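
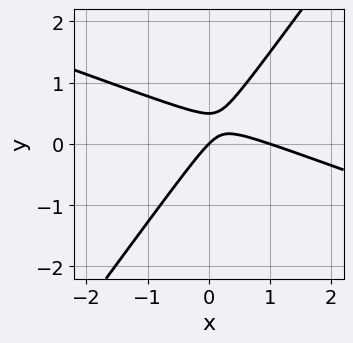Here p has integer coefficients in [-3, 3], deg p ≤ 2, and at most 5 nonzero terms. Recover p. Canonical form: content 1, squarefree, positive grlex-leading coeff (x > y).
x^2 + 2*x*y - 2*y^2 - x + y

First, deg p = 2. A generic line meets the curve in up to 2 points.
Next, from the axis intercepts and sections: among the integer gridlines, it crosses the x-axis at x ∈ {0, 1}; it crosses the y-axis at the gridline y = 0.
Finally, putting this together gives p.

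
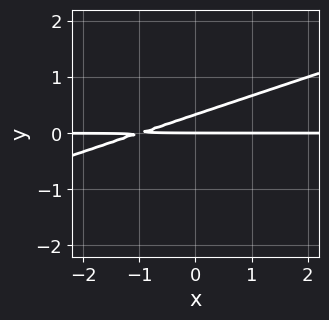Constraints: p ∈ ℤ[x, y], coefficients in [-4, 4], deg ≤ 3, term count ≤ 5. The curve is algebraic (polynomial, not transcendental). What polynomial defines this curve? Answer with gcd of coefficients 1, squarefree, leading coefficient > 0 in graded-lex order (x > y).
x*y - 3*y^2 + y

1. Degree: a generic line meets the curve in up to 2 points, so deg p = 2.
2. Checking where it meets the axes: every point of the x-axis in the box is on the curve; it meets the y-axis at y = 0 (among the integer gridlines).
3. Assembling these constraints gives the stated polynomial.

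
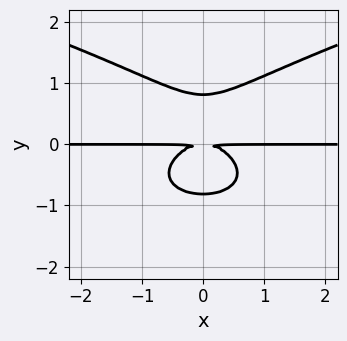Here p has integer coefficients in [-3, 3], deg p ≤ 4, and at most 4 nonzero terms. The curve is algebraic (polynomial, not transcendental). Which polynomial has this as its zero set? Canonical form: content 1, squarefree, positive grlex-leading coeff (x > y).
3*y^4 - 2*x^2*y - 2*y^2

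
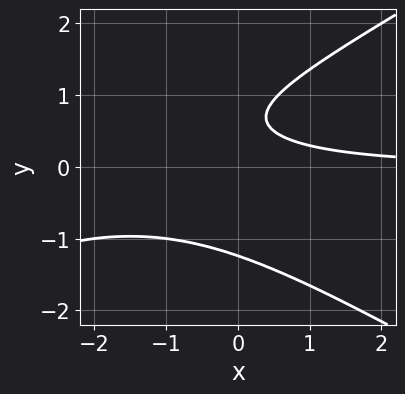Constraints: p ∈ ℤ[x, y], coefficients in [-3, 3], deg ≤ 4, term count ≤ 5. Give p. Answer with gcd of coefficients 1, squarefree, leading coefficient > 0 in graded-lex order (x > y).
1. Degree: no degree-2 curve has this shape, so deg p = 3.
2. Observable constraints: it misses every integer gridline on the x-axis.
3. The integer polynomial consistent with all of this is the stated p.

x^2*y - 3*y^3 + 3*x*y + 3*y - 2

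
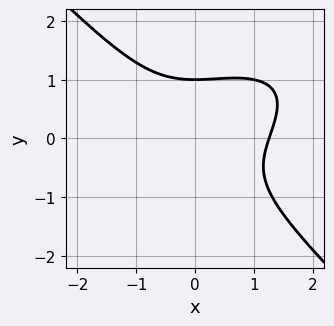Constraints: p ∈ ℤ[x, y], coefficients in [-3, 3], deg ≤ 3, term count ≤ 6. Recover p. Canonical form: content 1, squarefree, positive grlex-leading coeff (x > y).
1. deg p = 3. The shape is more complex than any degree-2 curve.
2. Checking where it meets the axes: it meets the y-axis at y = 1 (among the integer gridlines).
3. Solving for integer coefficients yields p as stated.

x^3 - x^2*y + 2*y^3 - 2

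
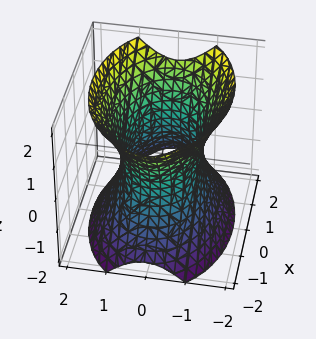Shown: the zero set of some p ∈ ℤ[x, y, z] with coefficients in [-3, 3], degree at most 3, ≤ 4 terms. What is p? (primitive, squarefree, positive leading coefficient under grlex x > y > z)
1. Degree: one connected sheet with a waist; a quadric, so deg p = 2.
2. Symmetries: mirror symmetry z ↦ −z ⇒ only even powers of z; mirror symmetry y ↦ −y ⇒ only even powers of y; mirror symmetry x ↦ −x ⇒ only even powers of x.
3. Against the integer gridlines: among the integer gridlines, it crosses the y-axis at y ∈ {-1, 1}; it misses every integer gridline on the z-axis.
4. Putting this together gives p.

x^2 + 2*y^2 - z^2 - 2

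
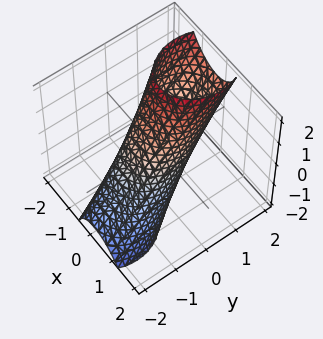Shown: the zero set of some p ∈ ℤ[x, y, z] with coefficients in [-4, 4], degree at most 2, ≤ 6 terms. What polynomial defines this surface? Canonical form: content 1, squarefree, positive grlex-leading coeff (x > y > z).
3*x^2 + x*z + 2*y^2 - 3*y*z + z^2 - 2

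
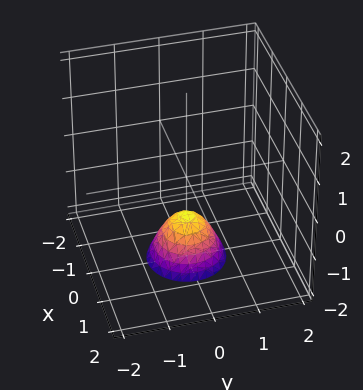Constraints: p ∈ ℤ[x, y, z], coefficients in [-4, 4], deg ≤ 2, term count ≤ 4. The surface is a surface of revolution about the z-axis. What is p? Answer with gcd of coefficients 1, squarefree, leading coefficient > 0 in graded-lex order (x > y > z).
3*x^2 + 3*y^2 + 2*z + 2

First, deg p = 2. The shape is more complex than any degree-1 surface.
Next, symmetries: every cross-section ⟂ z is a circle, so x, y appear only via x² + y².
Then, against the integer gridlines: the surface avoids every integer y-axis point in the box; no x-intercept at any integer in the box; it crosses the z-axis at the gridline z = -1; a circular section at z = -2 has radius between 0 and 1.
Finally, fitting integer coefficients to these (and the overall shape) gives p.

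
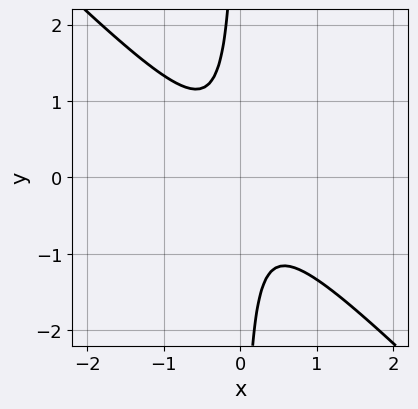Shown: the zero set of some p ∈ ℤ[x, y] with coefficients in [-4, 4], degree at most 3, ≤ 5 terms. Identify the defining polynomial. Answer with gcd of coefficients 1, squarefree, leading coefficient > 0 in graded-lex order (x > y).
3*x^2 + 3*x*y + 1

First, deg p = 2. A generic line meets the curve in up to 2 points.
Next, observable constraints: it misses every integer gridline on the x-axis; it misses every integer gridline on the y-axis.
Finally, solving for integer coefficients yields p as stated.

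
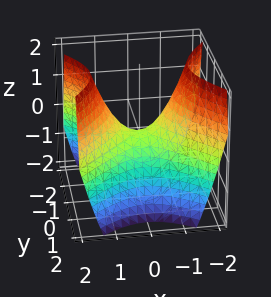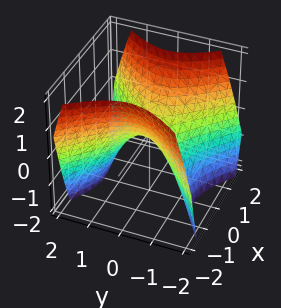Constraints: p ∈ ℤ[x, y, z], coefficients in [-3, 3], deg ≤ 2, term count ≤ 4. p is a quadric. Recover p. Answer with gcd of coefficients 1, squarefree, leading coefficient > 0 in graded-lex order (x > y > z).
x^2 - y^2 - z

1. Degree: a saddle surface; a quadric, so deg p = 2.
2. Symmetries: the x ↦ −x reflection is a symmetry, so x appears only in even powers; it's symmetric under y → −y, forcing even powers of y.
3. From the axis intercepts and sections: one z-axis crossing is at z = 0; one x-axis crossing is at x = 0; it crosses the y-axis at the gridline y = 0.
4. These observations pin down the coefficients.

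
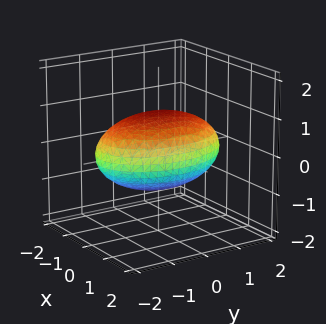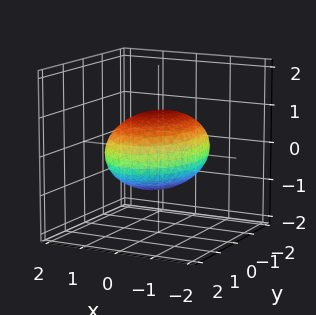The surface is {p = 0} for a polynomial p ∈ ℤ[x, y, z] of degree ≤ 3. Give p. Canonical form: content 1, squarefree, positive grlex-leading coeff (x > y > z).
2*x^2 + y^2 + 3*z^2 - 3

1. The degree is 2 — a closed, bounded, convex surface; a quadric.
2. Symmetries: it's symmetric under y → −y, forcing even powers of y; it's symmetric under z → −z, forcing even powers of z; it's symmetric under x → −x, forcing even powers of x.
3. Checking where it meets the axes: the z-axis gridline crossings are at z ∈ {-1, 1}.
4. Matching integer coefficients to the picture gives p.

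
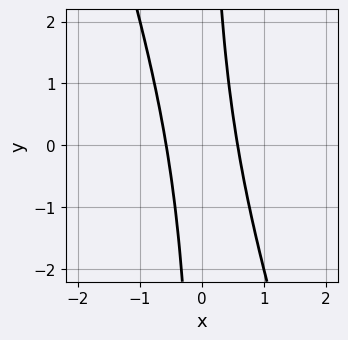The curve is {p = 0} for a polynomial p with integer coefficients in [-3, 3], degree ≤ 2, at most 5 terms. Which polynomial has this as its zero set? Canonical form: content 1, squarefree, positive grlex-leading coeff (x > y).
3*x^2 + x*y - 1

First, degree: a generic line meets the curve in up to 2 points, so deg p = 2.
Then, checking where it meets the axes: it misses every integer gridline on the y-axis.
Finally, solving for integer coefficients yields p as stated.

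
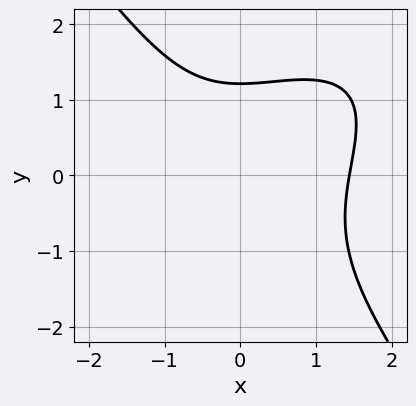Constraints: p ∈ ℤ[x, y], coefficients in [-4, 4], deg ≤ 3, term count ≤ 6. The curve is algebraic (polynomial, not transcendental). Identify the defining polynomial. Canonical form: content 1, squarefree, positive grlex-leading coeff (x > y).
x^3 - x^2*y + y^3 + y - 3

(a) Degree: a generic line meets the curve in up to 3 points, so deg p = 3.
(b) Solving for integer coefficients yields p as stated.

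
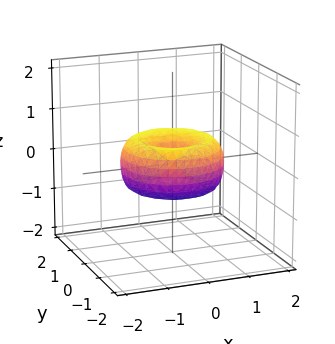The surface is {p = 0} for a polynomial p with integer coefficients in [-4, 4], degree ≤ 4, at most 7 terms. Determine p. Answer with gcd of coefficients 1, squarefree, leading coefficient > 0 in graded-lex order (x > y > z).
The degree is 4 — a generic line meets the surface in up to 4 points.
Symmetry: every cross-section ⟂ z is a circle, so x, y appear only via x² + y².
Against the integer gridlines: one y-axis crossing is at y = 0; one x-axis crossing is at x = 0; a circular section at z = 0 has radius between 1 and 2; one z-axis crossing is at z = 0.
Together with the visible shape, these determine p as stated.

2*x^4 + 4*x^2*y^2 + 2*y^4 - 3*x^2 - 3*y^2 + 3*z^2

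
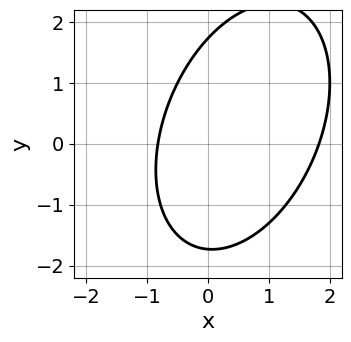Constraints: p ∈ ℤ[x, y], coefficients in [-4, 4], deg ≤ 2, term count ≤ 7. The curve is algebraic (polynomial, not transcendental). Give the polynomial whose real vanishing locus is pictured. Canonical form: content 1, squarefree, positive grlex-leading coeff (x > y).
(a) Degree: no degree-1 curve has this shape, so deg p = 2.
(b) The integer polynomial consistent with all of this is the stated p.

2*x^2 - x*y + y^2 - 2*x - 3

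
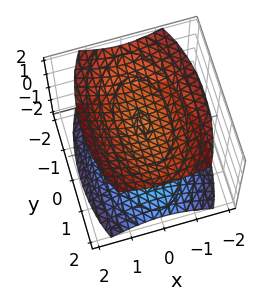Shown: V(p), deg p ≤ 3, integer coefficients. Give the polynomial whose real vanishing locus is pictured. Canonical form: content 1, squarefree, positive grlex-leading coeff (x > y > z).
3*x^2 + y^2 - 3*z^2 + 3

1. I count 2 distinct pieces. They look like related sheets of one shape, so recover p as a whole.
2. The degree is 2 — two sheets facing apart; a quadric.
3. Symmetries: the x ↦ −x reflection is a symmetry, so x appears only in even powers; mirror symmetry y ↦ −y ⇒ only even powers of y; it's symmetric under z → −z, forcing even powers of z.
4. Against the integer gridlines: it misses every integer gridline on the x-axis; the surface avoids every integer y-axis point in the box; among the integer gridlines, it crosses the z-axis at z ∈ {-1, 1}.
5. Matching integer coefficients to the picture gives p.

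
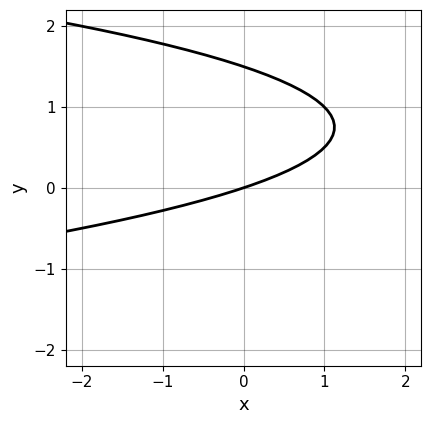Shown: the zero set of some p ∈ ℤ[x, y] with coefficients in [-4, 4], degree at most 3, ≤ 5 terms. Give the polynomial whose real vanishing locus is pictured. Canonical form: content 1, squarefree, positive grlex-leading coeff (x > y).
2*y^2 + x - 3*y

First, degree: the shape is more complex than any degree-1 curve, so deg p = 2.
Then, checking where it meets the axes: one y-axis crossing is at y = 0; one x-axis crossing is at x = 0.
Finally, the integer polynomial consistent with all of this is the stated p.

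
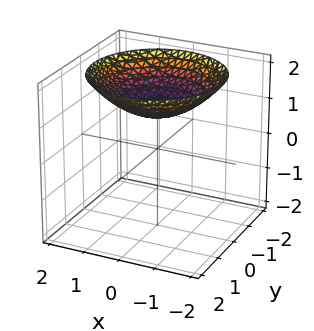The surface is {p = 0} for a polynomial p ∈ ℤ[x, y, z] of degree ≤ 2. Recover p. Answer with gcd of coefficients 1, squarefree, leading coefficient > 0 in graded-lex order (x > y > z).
1. deg p = 2.
2. Symmetries: the surface is invariant under rotation about z: p = q(x² + y², z).
3. Observable constraints: no x-intercept at any integer in the box; it crosses the z-axis at the gridline z = 1; a circular section at z = 2 has radius between 1 and 2.
4. The integer polynomial consistent with all of this is the stated p.

x^2 + y^2 - 3*z + 3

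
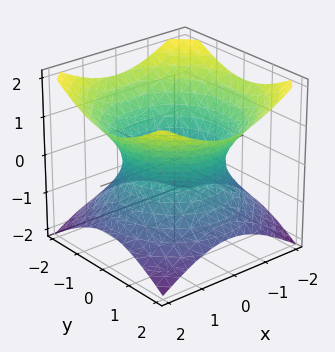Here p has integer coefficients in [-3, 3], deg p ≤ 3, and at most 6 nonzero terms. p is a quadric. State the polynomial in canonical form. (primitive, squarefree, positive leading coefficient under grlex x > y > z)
2*x^2 + 2*y^2 - 3*z^2 - 3

First, deg p = 2. An hourglass — one-sheet hyperboloid; a quadric.
Then, symmetries: mirror symmetry z ↦ −z ⇒ only even powers of z; every cross-section ⟂ z is a circle, so x, y appear only via x² + y².
Then, observable constraints: a circular section at z = 0 has radius between 1 and 2; it misses every integer gridline on the z-axis.
Finally, together with the visible shape, these determine p as stated.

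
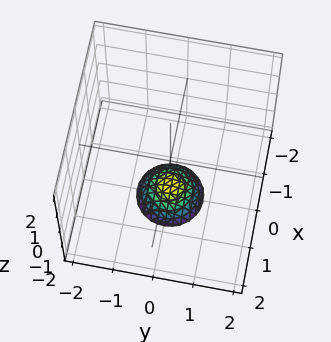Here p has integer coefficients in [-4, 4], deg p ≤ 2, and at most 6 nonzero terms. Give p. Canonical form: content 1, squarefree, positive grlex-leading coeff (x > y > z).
2*x^2 + 2*y^2 + 2*z + 3

1. The degree is 2 — no degree-1 surface has this shape.
2. Symmetry: every cross-section ⟂ z is a circle, so x, y appear only via x² + y².
3. Against the integer gridlines: a circular section at z = -2 has radius between 0 and 1; the surface avoids every integer x-axis point in the box.
4. The integer polynomial consistent with all of this is the stated p.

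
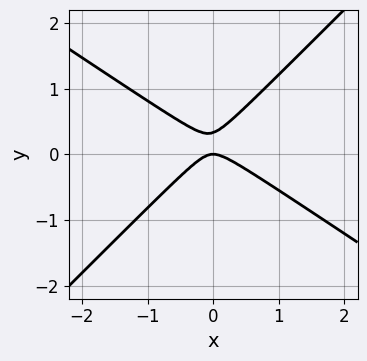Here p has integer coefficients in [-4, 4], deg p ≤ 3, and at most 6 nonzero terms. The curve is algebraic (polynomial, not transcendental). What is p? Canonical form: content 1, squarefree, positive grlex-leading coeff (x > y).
First, degree: a generic line meets the curve in up to 2 points, so deg p = 2.
Next, against the integer gridlines: it crosses the x-axis at the gridline x = 0; it crosses the y-axis at the gridline y = 0.
Finally, solving for integer coefficients yields p as stated.

2*x^2 + x*y - 3*y^2 + y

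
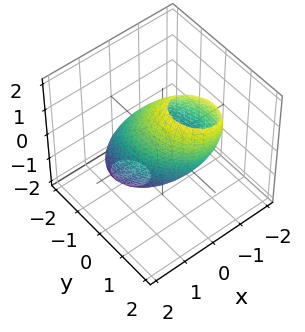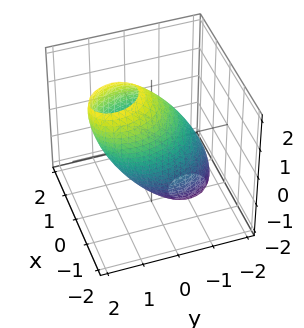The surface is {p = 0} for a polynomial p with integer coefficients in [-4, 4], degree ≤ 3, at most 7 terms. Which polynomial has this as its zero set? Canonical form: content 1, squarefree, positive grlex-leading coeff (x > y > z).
deg p = 2. The shape is more complex than any degree-1 surface.
From the axis intercepts and sections: the x-axis gridline crossings are at x ∈ {-1, 1}.
Assembling these constraints gives the stated polynomial.

3*x^2 + x*y + 2*y^2 - 2*y*z + z^2 - 3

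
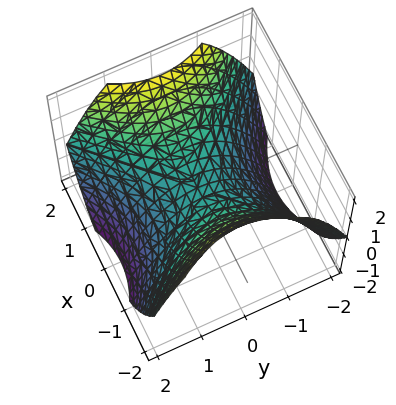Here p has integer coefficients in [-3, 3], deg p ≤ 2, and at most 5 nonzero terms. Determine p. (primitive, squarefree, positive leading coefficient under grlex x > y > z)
2*x^2 - 2*y^2 - 3*z

1. The degree is 2 — a hyperbolic paraboloid; a quadric.
2. Symmetries: it's symmetric under y → −y, forcing even powers of y; mirror symmetry x ↦ −x ⇒ only even powers of x.
3. Checking where it meets the axes: one x-axis crossing is at x = 0; it meets the y-axis at y = 0 (among the integer gridlines); one z-axis crossing is at z = 0.
4. Fitting integer coefficients to these (and the overall shape) gives p.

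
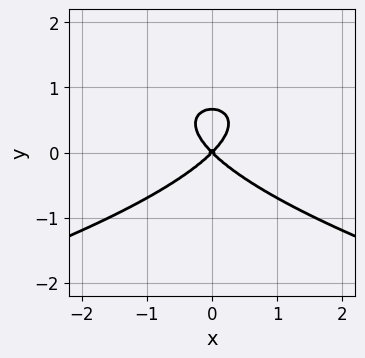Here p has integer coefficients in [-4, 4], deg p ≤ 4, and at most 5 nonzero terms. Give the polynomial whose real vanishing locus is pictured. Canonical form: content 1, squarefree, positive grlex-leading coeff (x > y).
1. deg p = 3. No degree-2 curve has this shape.
2. Symmetries: mirror symmetry x ↦ −x ⇒ only even powers of x.
3. From the visible intercepts: one y-axis crossing is at y = 0; one x-axis crossing is at x = 0.
4. Solving for integer coefficients yields p as stated.

3*y^3 + 2*x^2 - 2*y^2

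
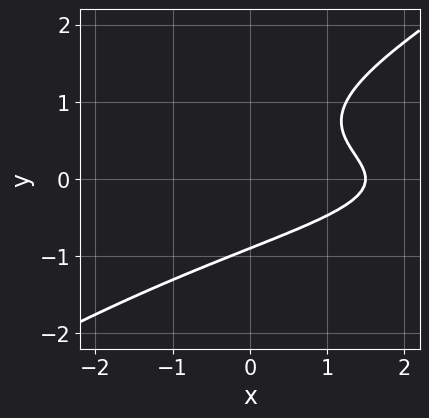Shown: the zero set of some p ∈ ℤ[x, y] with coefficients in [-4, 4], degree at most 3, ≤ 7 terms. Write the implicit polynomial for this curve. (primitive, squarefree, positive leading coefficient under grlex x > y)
2*x*y^2 - 3*y^3 + y^2 + 2*x - 3

First, the degree is 3 — a generic line meets the curve in up to 3 points.
Finally, matching integer coefficients to the picture gives p.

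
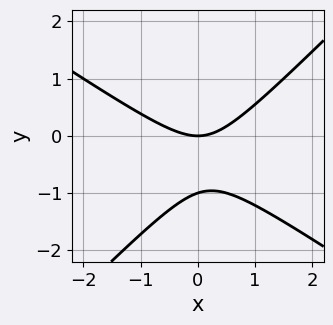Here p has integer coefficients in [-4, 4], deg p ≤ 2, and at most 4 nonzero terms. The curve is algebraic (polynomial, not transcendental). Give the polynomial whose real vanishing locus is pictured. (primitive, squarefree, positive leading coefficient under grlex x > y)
1. The degree is 2 — no degree-1 curve has this shape.
2. Checking where it meets the axes: the y-axis gridline crossings are at y ∈ {-1, 0}; one x-axis crossing is at x = 0.
3. Fitting integer coefficients to these (and the overall shape) gives p.

2*x^2 + x*y - 3*y^2 - 3*y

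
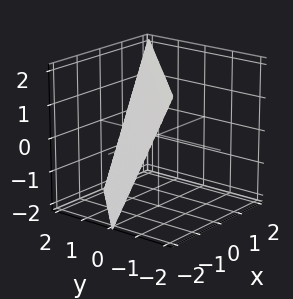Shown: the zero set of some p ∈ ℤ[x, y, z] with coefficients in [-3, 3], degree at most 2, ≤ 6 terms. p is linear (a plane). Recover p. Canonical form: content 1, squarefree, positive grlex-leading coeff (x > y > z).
1. Degree: the surface is flat (a plane), so deg p = 1.
2. Against the integer gridlines: one y-axis crossing is at y = 1; it meets the x-axis at x = -1 (among the integer gridlines).
3. Together with the visible shape, these determine p as stated. Check: (0, 0, 2) on the z-axis lies on the surface, and p(0, 0, 2) = 0. ✓

2*x - 2*y - z + 2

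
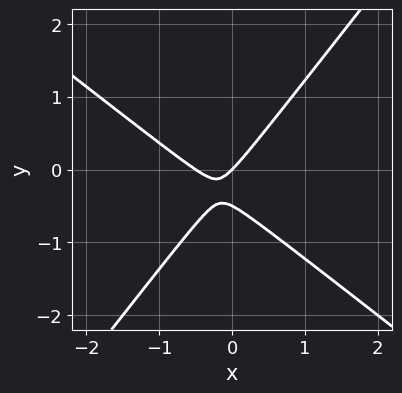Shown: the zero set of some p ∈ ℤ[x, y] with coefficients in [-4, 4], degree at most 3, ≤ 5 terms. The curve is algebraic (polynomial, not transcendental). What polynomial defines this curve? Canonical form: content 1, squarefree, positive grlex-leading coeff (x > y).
Degree: the shape is more complex than any degree-1 curve, so deg p = 2.
Against the integer gridlines: it crosses the x-axis at the gridline x = 0; it meets the y-axis at y = 0 (among the integer gridlines).
Fitting integer coefficients to these (and the overall shape) gives p.

2*x^2 + x*y - 2*y^2 + x - y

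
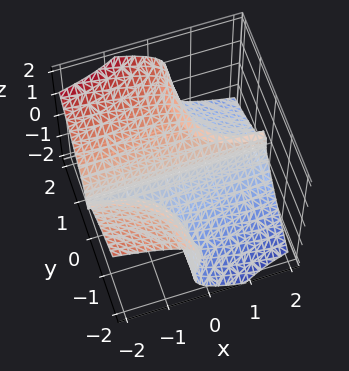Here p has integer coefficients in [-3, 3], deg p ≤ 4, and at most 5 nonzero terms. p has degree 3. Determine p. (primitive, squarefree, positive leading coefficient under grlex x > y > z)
2*x*y^2 - 2*y*z^2 + 3*z^3 - y

First, the degree is 3 — a generic line meets the surface in up to 3 points.
Then, against the integer gridlines: it crosses the y-axis at the gridline y = 0; it meets the z-axis at z = 0 (among the integer gridlines).
Finally, these observations pin down the coefficients. Check: (-2, 0, 0) on the x-axis lies on the surface, and p(-2, 0, 0) = 0. ✓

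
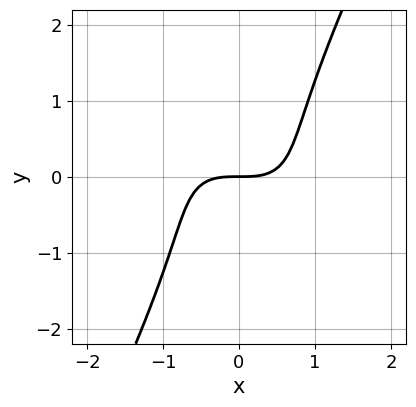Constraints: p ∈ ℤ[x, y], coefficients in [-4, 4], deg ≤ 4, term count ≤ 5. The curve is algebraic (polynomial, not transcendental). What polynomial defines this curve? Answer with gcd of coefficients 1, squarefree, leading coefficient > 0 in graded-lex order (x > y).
1. deg p = 3. The shape is more complex than any degree-2 curve.
2. From the axis intercepts and sections: it crosses the x-axis at the gridline x = 0; it crosses the y-axis at the gridline y = 0.
3. These observations pin down the coefficients.

2*x^3 + 3*x^2*y - y^3 - 3*y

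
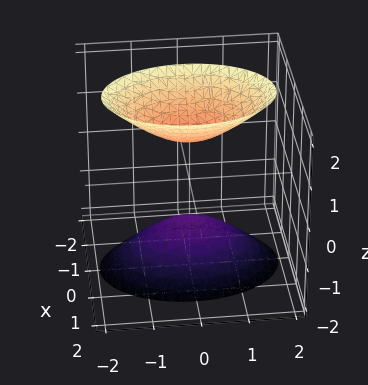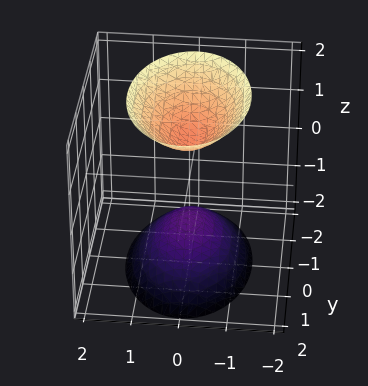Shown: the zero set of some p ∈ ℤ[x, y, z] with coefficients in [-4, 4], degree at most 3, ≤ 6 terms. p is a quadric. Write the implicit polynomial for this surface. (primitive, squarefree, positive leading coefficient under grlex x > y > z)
2*x^2 + y^2 - z^2 + 1

First, there are 2 components. Treating them together as one polynomial.
Next, the degree is 2 — two sheets facing apart; a quadric.
Then, symmetries: the y ↦ −y reflection is a symmetry, so y appears only in even powers; it's symmetric under z → −z, forcing even powers of z; it's symmetric under x → −x, forcing even powers of x.
Then, observable constraints: among the integer gridlines, it crosses the z-axis at z ∈ {-1, 1}; it misses every integer gridline on the x-axis.
Finally, solving for integer coefficients yields p as stated.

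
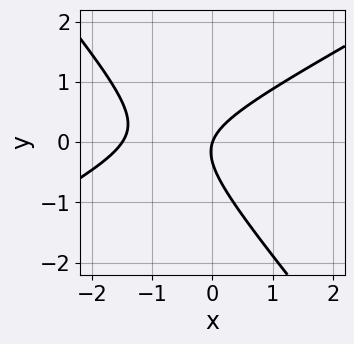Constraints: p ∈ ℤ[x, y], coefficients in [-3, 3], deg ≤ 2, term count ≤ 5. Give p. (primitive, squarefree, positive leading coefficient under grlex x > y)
2*x^2 - 2*x*y - 3*y^2 + 3*x - y

First, degree: the shape is more complex than any degree-1 curve, so deg p = 2.
Then, against the integer gridlines: it crosses the x-axis at the gridline x = 0; it meets the y-axis at y = 0 (among the integer gridlines).
Finally, fitting integer coefficients to these (and the overall shape) gives p.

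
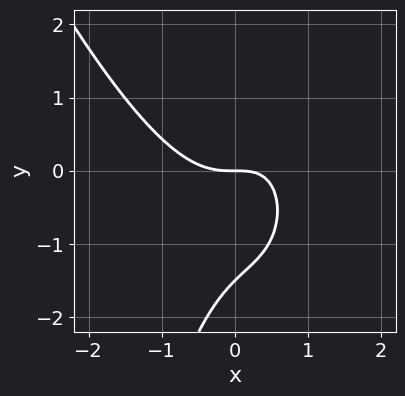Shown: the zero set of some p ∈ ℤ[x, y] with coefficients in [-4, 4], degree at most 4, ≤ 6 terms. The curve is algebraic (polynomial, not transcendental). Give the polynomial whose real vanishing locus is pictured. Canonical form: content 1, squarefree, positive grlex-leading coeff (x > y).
3*x^3 + x^2*y - 2*x*y + 2*y^2 + 3*y

(a) Degree: the shape is more complex than any degree-2 curve, so deg p = 3.
(b) From the visible intercepts: it crosses the x-axis at the gridline x = 0; it crosses the y-axis at the gridline y = 0.
(c) These observations pin down the coefficients.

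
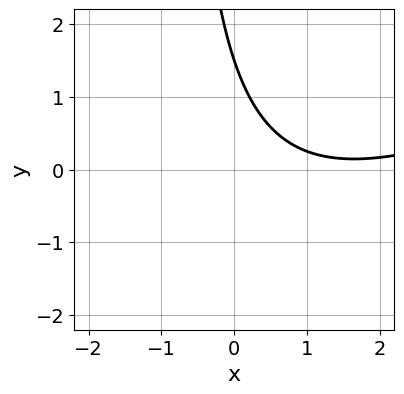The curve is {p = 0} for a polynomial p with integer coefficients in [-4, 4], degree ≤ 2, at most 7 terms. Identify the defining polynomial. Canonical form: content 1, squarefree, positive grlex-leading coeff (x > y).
(a) The degree is 2 — no degree-1 curve has this shape.
(b) Reading off the gridlines: no x-intercept at any integer in the box.
(c) The integer polynomial consistent with all of this is the stated p.

x^2 - 2*x*y - 3*x - 2*y + 3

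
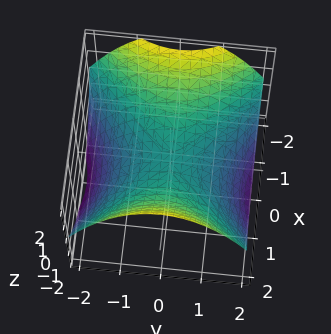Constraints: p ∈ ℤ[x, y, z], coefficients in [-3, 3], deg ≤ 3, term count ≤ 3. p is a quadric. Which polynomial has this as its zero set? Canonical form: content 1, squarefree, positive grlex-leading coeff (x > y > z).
Degree: a hyperbolic paraboloid; a quadric, so deg p = 2.
Symmetries: it's symmetric under x → −x, forcing even powers of x; it's symmetric under y → −y, forcing even powers of y.
Reading off the gridlines: one y-axis crossing is at y = 0; it crosses the x-axis at the gridline x = 0.
Matching integer coefficients to the picture gives p.

x^2 - y^2 - 2*z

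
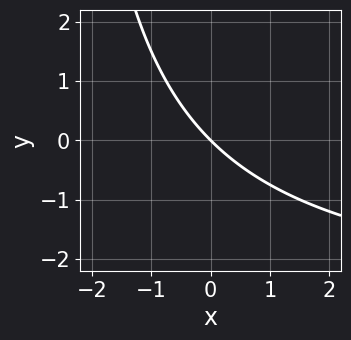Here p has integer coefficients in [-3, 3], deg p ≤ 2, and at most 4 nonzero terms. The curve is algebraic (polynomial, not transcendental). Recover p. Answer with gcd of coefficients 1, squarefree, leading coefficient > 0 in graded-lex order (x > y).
(a) deg p = 2.
(b) Reading off the gridlines: it crosses the y-axis at the gridline y = 0; it crosses the x-axis at the gridline x = 0.
(c) Together with the visible shape, these determine p as stated.

x*y + 3*x + 3*y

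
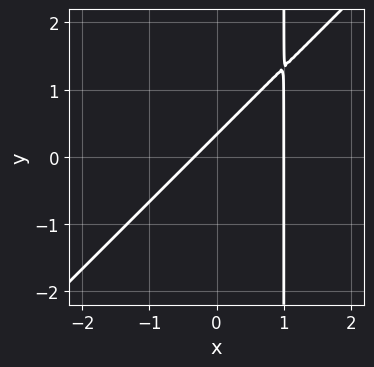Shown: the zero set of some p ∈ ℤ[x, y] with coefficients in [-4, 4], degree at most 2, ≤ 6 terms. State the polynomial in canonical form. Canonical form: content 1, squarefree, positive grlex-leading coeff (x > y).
The degree is 2 — a generic line meets the curve in up to 2 points.
Reading off the gridlines: it crosses the x-axis at the gridline x = 1.
Putting this together gives p.

3*x^2 - 3*x*y - 2*x + 3*y - 1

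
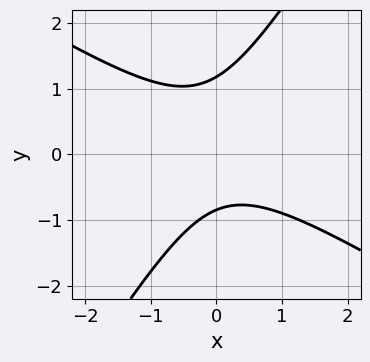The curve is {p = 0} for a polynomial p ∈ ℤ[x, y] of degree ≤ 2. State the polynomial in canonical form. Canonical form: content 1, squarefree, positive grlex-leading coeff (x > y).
3*x^2 + 3*x*y - 3*y^2 + y + 3

deg p = 2. A generic line meets the curve in up to 2 points.
Reading off the gridlines: it misses every integer gridline on the x-axis.
Together with the visible shape, these determine p as stated.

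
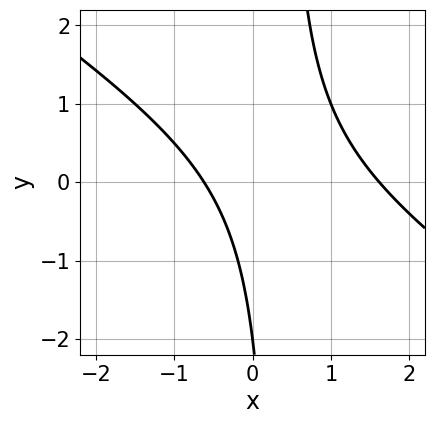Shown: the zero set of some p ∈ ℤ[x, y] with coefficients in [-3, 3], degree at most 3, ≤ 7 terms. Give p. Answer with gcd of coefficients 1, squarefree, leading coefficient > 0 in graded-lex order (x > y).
1. The degree is 2 — a generic line meets the curve in up to 2 points.
2. From the visible intercepts: one y-axis crossing is at y = -2.
3. These observations pin down the coefficients.

2*x^2 + 3*x*y - 2*x - y - 2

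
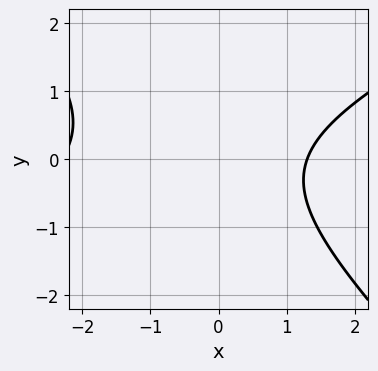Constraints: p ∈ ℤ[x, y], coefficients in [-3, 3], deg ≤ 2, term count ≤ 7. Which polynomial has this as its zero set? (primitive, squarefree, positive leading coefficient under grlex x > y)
Degree: no degree-1 curve has this shape, so deg p = 2.
Against the integer gridlines: no y-intercept at any integer in the box.
Fitting integer coefficients to these (and the overall shape) gives p.

x^2 - x*y - 2*y^2 + x - 3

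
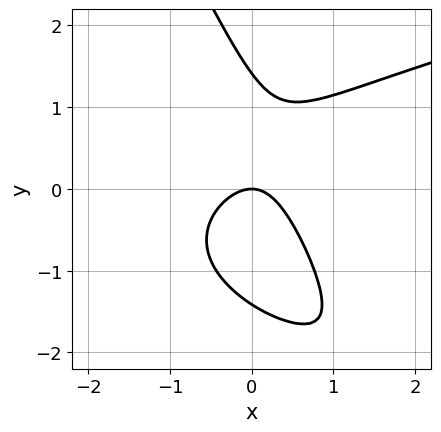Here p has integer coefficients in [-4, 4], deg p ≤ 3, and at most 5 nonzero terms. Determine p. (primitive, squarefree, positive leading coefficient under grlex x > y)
1. The degree is 3 — a generic line meets the curve in up to 3 points.
2. Reading off the gridlines: it crosses the x-axis at the gridline x = 0; it crosses the y-axis at the gridline y = 0.
3. The integer polynomial consistent with all of this is the stated p.

2*x*y^2 + y^3 - 3*x^2 + x*y - 2*y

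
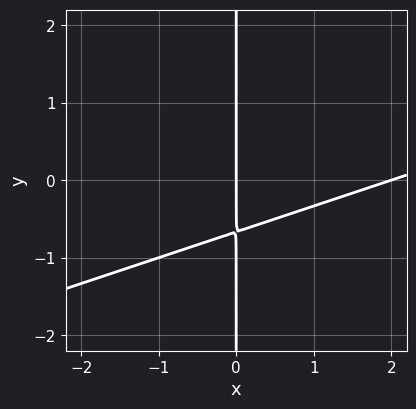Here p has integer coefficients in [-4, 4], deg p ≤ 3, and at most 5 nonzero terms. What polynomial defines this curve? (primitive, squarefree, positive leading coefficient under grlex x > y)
deg p = 2. A generic line meets the curve in up to 2 points.
From the axis intercepts and sections: the x-axis gridline crossings are at x ∈ {0, 2}; every point of the y-axis in the box is on the curve.
Together with the visible shape, these determine p as stated.

x^2 - 3*x*y - 2*x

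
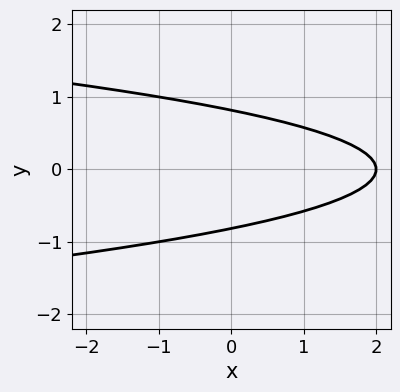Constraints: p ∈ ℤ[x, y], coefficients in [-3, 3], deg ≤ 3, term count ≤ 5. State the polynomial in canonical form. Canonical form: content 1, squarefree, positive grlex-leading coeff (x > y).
1. Degree: the shape is more complex than any degree-1 curve, so deg p = 2.
2. Symmetries: it's symmetric under y → −y, forcing even powers of y.
3. Checking where it meets the axes: it meets the x-axis at x = 2 (among the integer gridlines).
4. Fitting integer coefficients to these (and the overall shape) gives p.

3*y^2 + x - 2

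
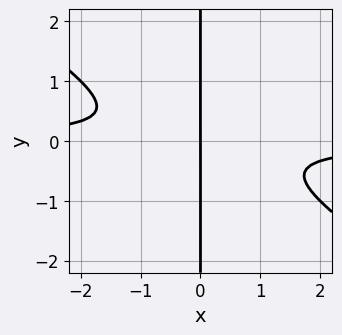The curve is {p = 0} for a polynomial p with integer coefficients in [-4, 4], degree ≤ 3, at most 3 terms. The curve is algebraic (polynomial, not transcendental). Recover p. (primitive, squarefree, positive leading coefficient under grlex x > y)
2*x^2*y + 3*x*y^2 + x

First, the degree is 3 — the shape is more complex than any degree-2 curve.
Next, reading off the gridlines: one x-axis crossing is at x = 0; every point of the y-axis in the box is on the curve.
Finally, together with the visible shape, these determine p as stated.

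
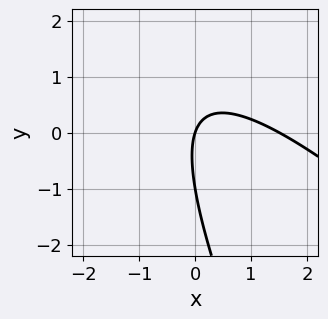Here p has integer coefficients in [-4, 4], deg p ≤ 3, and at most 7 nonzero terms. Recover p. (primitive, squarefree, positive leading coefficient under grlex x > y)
2*x^2 + 3*x*y + y^2 - 3*x + y

First, degree: no degree-1 curve has this shape, so deg p = 2.
Next, against the integer gridlines: one x-axis crossing is at x = 0; the y-axis gridline crossings are at y ∈ {-1, 0}.
Finally, these observations pin down the coefficients.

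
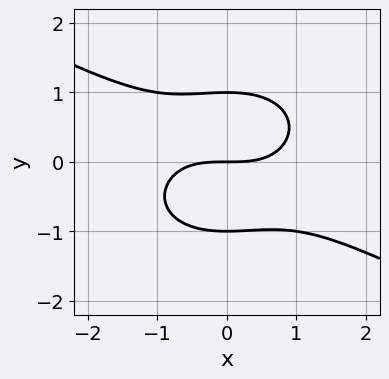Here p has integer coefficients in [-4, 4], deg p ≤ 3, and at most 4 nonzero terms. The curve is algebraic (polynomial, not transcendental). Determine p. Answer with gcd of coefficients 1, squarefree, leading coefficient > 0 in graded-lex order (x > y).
1. deg p = 3.
2. From the axis intercepts and sections: the y-axis gridline crossings are at y ∈ {-1, 0, 1}; one x-axis crossing is at x = 0.
3. Assembling these constraints gives the stated polynomial.

x^3 + x^2*y + 3*y^3 - 3*y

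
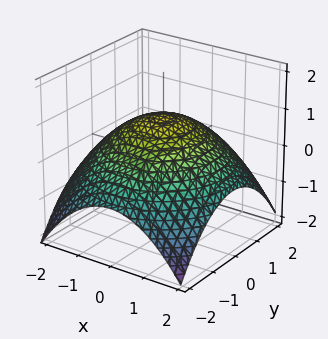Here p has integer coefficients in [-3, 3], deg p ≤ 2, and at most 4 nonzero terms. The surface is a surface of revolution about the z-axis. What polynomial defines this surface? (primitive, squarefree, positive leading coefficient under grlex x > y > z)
x^2 + y^2 + 3*z - 3

1. deg p = 2. No degree-1 surface has this shape.
2. By symmetry, every cross-section ⟂ z is a circle, so x, y appear only via x² + y².
3. Against the integer gridlines: one z-axis crossing is at z = 1; a circular section at z = 0 has radius between 1 and 2.
4. Fitting integer coefficients to these (and the overall shape) gives p.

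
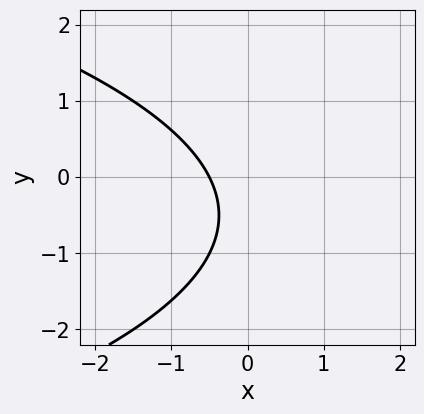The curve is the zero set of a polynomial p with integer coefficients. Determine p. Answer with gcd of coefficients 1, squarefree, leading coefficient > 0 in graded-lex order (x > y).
y^2 + 2*x + y + 1

1. The degree is 2 — the shape is more complex than any degree-1 curve.
2. Reading off the gridlines: no y-intercept at any integer in the box.
3. Together with the visible shape, these determine p as stated.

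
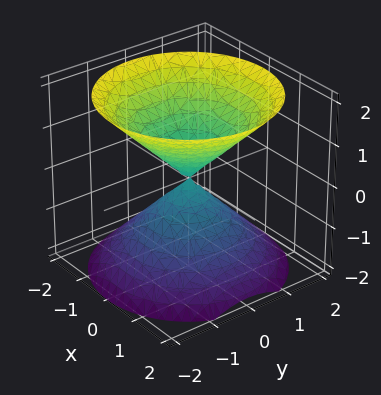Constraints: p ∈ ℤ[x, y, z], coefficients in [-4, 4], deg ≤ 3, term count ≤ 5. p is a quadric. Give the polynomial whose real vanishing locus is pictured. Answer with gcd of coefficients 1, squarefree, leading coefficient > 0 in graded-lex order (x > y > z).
There are 2 components. They look like related sheets of one shape, so recover p as a whole.
Degree: two nappes meeting at a single point; a quadric, so deg p = 2.
By symmetry, the z-axis is an axis of rotation, so x and y enter only as x² + y²; it's symmetric under z → −z, forcing even powers of z.
From the visible intercepts: one y-axis crossing is at y = 0; one z-axis crossing is at z = 0; it meets the x-axis at x = 0 (among the integer gridlines).
Together with the visible shape, these determine p as stated.

x^2 + y^2 - z^2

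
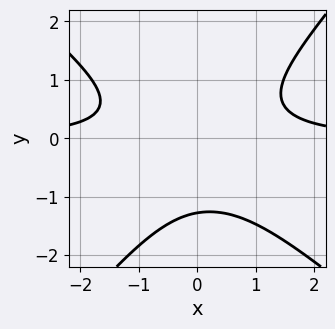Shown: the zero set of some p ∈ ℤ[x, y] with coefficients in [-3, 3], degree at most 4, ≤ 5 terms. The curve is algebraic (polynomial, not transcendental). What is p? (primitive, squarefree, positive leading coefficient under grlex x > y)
3*x^2*y + x*y^2 - 3*y^3 - 2*y^2 - 3

Degree: no degree-2 curve has this shape, so deg p = 3.
Checking where it meets the axes: it misses every integer gridline on the x-axis.
Assembling these constraints gives the stated polynomial.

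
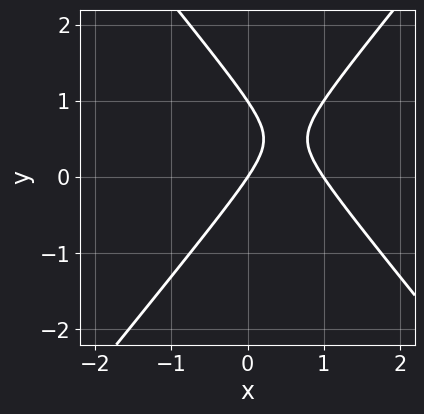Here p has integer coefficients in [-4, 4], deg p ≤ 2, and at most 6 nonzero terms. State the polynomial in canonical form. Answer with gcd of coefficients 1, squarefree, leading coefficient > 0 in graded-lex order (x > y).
deg p = 2.
From the axis intercepts and sections: among the integer gridlines, it crosses the y-axis at y ∈ {0, 1}; among the integer gridlines, it crosses the x-axis at x ∈ {0, 1}.
Putting this together gives p.

3*x^2 - 2*y^2 - 3*x + 2*y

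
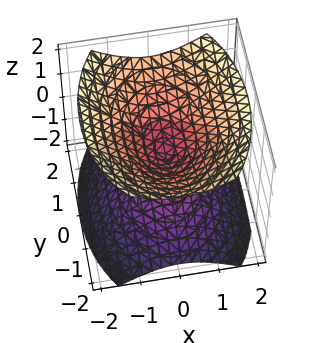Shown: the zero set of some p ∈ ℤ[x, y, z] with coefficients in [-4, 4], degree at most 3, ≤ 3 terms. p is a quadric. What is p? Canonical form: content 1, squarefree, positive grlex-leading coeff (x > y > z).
2*x^2 + y^2 - 2*z^2

1. The picture has 2 separate pieces.
2. deg p = 2.
3. Symmetries: the y ↦ −y reflection is a symmetry, so y appears only in even powers; mirror symmetry z ↦ −z ⇒ only even powers of z; the x ↦ −x reflection is a symmetry, so x appears only in even powers.
4. Against the integer gridlines: it crosses the y-axis at the gridline y = 0; it crosses the z-axis at the gridline z = 0; it meets the x-axis at x = 0 (among the integer gridlines).
5. The integer polynomial consistent with all of this is the stated p.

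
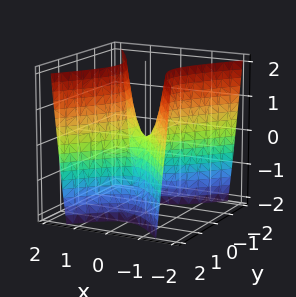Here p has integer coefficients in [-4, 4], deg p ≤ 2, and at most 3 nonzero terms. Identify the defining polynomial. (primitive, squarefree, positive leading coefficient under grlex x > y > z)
3*x^2 - 2*y^2 - z

The degree is 2 — a hyperbolic paraboloid; a quadric.
Symmetries: mirror symmetry x ↦ −x ⇒ only even powers of x; mirror symmetry y ↦ −y ⇒ only even powers of y.
Reading off the gridlines: it crosses the y-axis at the gridline y = 0; it crosses the x-axis at the gridline x = 0; one z-axis crossing is at z = 0.
Solving for integer coefficients yields p as stated.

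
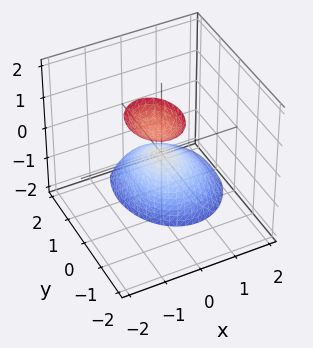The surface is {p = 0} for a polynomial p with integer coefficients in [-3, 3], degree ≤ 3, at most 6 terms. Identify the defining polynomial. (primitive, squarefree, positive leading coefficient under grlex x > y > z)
3*x^2 + 2*x*z + 2*y^2 + 2*y*z + z

First, I count 2 distinct pieces. They look like related sheets of one shape, so recover p as a whole.
Next, deg p = 2. A generic line meets the surface in up to 2 points.
Next, reading off the gridlines: one z-axis crossing is at z = 0; it crosses the x-axis at the gridline x = 0; one y-axis crossing is at y = 0.
Finally, these observations pin down the coefficients.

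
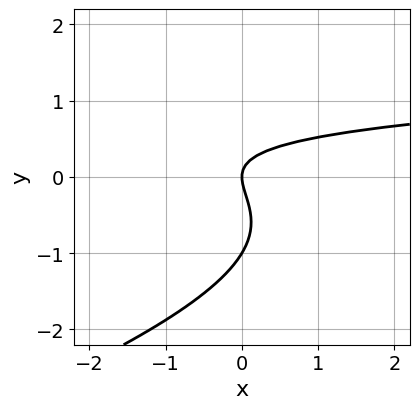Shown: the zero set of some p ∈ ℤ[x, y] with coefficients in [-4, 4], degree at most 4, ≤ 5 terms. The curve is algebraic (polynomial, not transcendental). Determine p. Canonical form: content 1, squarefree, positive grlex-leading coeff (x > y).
x*y^2 - 3*y^3 - 2*x*y - 3*y^2 + 2*x

(a) Degree: the shape is more complex than any degree-2 curve, so deg p = 3.
(b) From the axis intercepts and sections: among the integer gridlines, it crosses the y-axis at y ∈ {-1, 0}; one x-axis crossing is at x = 0.
(c) The integer polynomial consistent with all of this is the stated p.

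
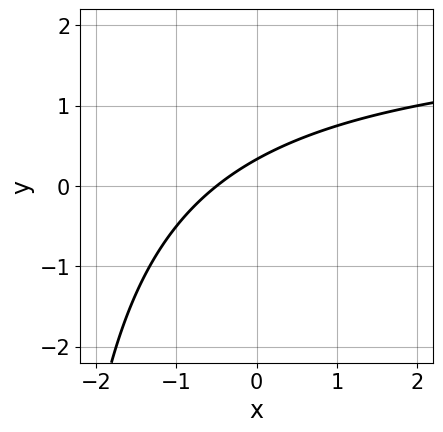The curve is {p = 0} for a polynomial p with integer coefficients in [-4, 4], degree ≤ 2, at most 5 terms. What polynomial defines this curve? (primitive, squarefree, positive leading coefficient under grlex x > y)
x*y - 2*x + 3*y - 1

1. The degree is 2 — no degree-1 curve has this shape.
2. Matching integer coefficients to the picture gives p.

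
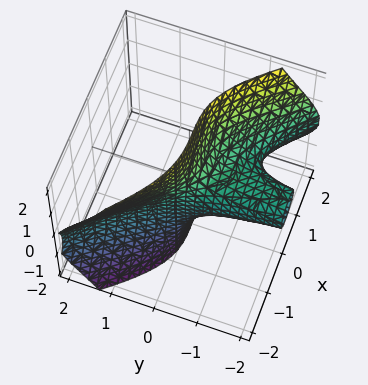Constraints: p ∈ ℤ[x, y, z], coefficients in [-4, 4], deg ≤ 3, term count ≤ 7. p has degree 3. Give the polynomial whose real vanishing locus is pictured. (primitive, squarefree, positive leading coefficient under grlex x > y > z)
3*x^3 + 3*x^2*y - x*y*z + 3*y*z^2 + 1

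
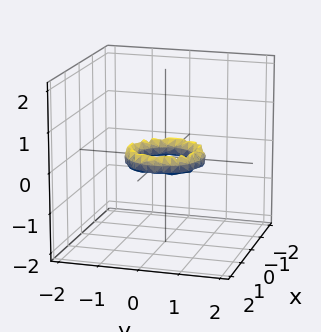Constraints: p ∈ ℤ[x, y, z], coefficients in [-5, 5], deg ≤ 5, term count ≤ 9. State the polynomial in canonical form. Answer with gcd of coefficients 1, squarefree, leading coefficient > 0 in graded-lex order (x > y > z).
First, the degree is 4 — the shape is more complex than any degree-3 surface.
Next, by symmetry, the surface is invariant under rotation about z: p = q(x² + y², z).
Then, reading off the gridlines: no z-intercept at any integer in the box; the y-axis gridline crossings are at y ∈ {-1, 1}; a circular section at z = 0 has radius between 0 and 1.
Finally, matching integer coefficients to the picture gives p. Check: (1, 0, 0) on the x-axis lies on the surface, and p(1, 0, 0) = 0. ✓

2*x^4 + 4*x^2*y^2 + 2*y^4 - 3*x^2 - 3*y^2 + 2*z^2 + 1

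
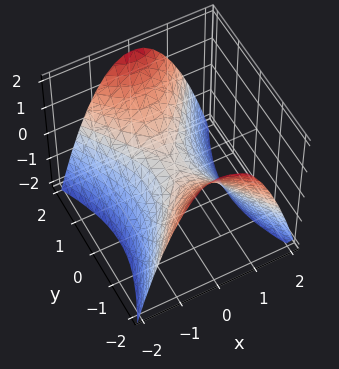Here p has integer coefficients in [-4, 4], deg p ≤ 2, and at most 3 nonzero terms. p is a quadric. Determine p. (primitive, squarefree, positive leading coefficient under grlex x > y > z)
2*x^2 - y^2 + 2*z

1. deg p = 2. A saddle surface; a quadric.
2. Symmetries: it's symmetric under y → −y, forcing even powers of y; it's symmetric under x → −x, forcing even powers of x.
3. Reading off the gridlines: it meets the x-axis at x = 0 (among the integer gridlines); it meets the z-axis at z = 0 (among the integer gridlines).
4. These observations pin down the coefficients.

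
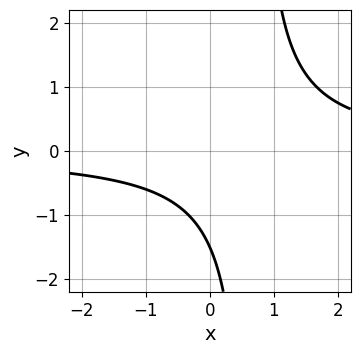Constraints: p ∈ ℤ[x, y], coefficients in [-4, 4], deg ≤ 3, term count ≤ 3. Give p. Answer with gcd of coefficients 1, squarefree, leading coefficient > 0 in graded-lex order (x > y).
3*x*y - 2*y - 3

First, deg p = 2.
Then, checking where it meets the axes: the curve avoids every integer x-axis point in the box.
Finally, matching integer coefficients to the picture gives p.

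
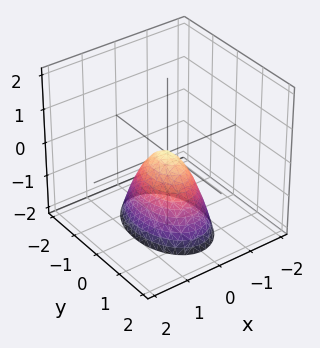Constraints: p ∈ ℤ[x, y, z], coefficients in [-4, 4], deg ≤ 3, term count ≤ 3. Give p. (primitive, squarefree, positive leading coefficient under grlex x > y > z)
2*x^2 + y^2 + z

First, deg p = 2. A single bowl opening along one axis; a quadric.
Next, symmetries: the y ↦ −y reflection is a symmetry, so y appears only in even powers; the x ↦ −x reflection is a symmetry, so x appears only in even powers.
Then, observable constraints: it crosses the x-axis at the gridline x = 0; one y-axis crossing is at y = 0; it meets the z-axis at z = 0 (among the integer gridlines).
Finally, putting this together gives p.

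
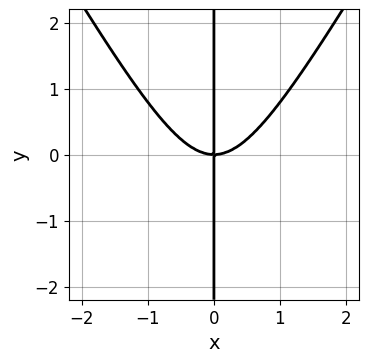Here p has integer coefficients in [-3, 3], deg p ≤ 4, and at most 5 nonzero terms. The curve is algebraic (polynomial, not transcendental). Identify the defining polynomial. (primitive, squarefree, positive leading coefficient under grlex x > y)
1. deg p = 3. A generic line meets the curve in up to 3 points.
2. Reading off the gridlines: every point of the y-axis in the box is on the curve; it crosses the x-axis at the gridline x = 0.
3. These observations pin down the coefficients.

3*x^3 - x*y^2 - 3*x*y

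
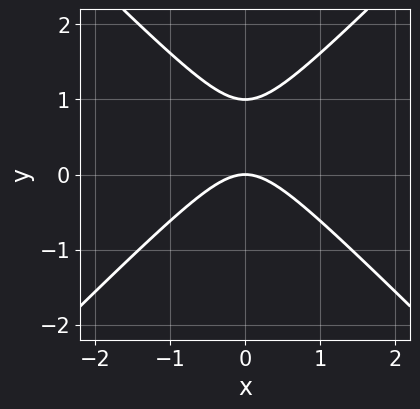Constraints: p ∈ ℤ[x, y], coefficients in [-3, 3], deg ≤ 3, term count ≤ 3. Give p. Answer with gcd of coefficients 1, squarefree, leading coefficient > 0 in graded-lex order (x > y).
1. The degree is 2 — a generic line meets the curve in up to 2 points.
2. Symmetries: the x ↦ −x reflection is a symmetry, so x appears only in even powers.
3. From the axis intercepts and sections: one x-axis crossing is at x = 0; the y-axis gridline crossings are at y ∈ {0, 1}.
4. Fitting integer coefficients to these (and the overall shape) gives p.

x^2 - y^2 + y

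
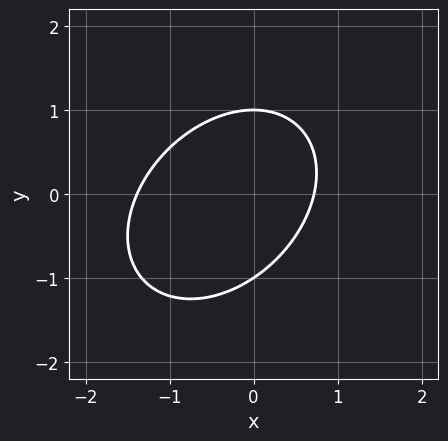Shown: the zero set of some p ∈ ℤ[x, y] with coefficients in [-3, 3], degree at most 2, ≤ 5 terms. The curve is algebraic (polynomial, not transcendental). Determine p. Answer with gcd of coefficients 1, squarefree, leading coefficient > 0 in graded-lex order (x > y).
First, the degree is 2 — a generic line meets the curve in up to 2 points.
Then, from the axis intercepts and sections: the y-axis gridline crossings are at y ∈ {-1, 1}.
Finally, assembling these constraints gives the stated polynomial.

3*x^2 - 2*x*y + 3*y^2 + 2*x - 3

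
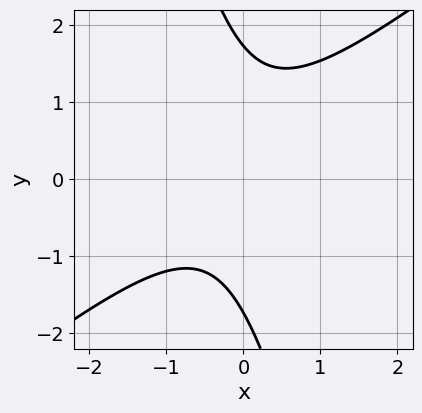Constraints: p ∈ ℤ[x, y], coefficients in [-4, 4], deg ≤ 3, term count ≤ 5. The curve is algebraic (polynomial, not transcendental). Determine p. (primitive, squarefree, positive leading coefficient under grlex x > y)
(a) Degree: the shape is more complex than any degree-1 curve, so deg p = 2.
(b) Against the integer gridlines: it misses every integer gridline on the x-axis.
(c) Matching integer coefficients to the picture gives p.

3*x^2 - 3*x*y - y^2 + x + 3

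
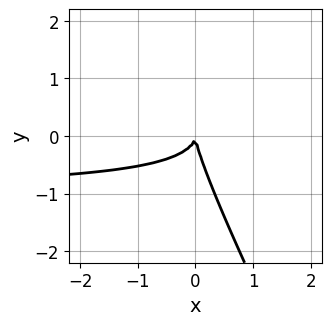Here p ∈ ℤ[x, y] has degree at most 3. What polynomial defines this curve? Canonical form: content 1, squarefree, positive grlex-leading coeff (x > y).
2*x^2*y + 3*x*y^2 + y^3 + 2*x^2

Degree: a generic line meets the curve in up to 3 points, so deg p = 3.
From the visible intercepts: it meets the y-axis at y = 0 (among the integer gridlines); one x-axis crossing is at x = 0.
These observations pin down the coefficients.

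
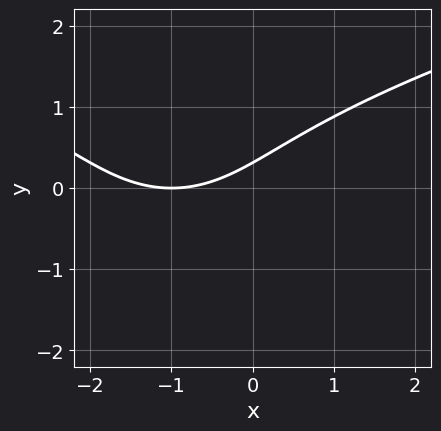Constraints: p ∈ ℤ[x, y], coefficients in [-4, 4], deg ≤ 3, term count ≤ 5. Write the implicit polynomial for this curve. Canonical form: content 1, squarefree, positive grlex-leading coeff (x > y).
1. The degree is 3 — the shape is more complex than any degree-2 curve.
2. Against the integer gridlines: it meets the x-axis at x = -1 (among the integer gridlines).
3. Fitting integer coefficients to these (and the overall shape) gives p.

2*y^3 - x^2 - 2*x + 3*y - 1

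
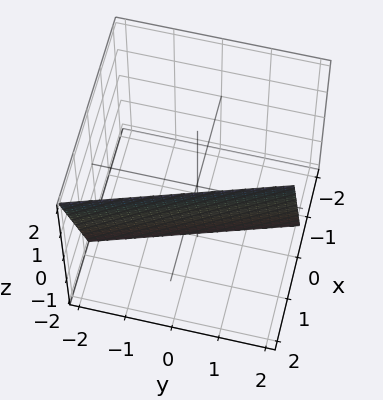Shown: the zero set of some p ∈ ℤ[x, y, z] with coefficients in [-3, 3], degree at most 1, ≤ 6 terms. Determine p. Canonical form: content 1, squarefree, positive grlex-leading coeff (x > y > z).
3*x + y - z - 2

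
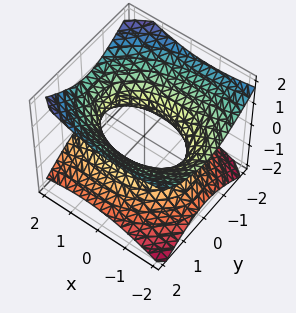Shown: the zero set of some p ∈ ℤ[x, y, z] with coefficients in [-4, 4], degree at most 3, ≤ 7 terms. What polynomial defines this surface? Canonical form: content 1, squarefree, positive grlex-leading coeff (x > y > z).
x^2 + x*z + 2*y^2 - 3*z^2 - 2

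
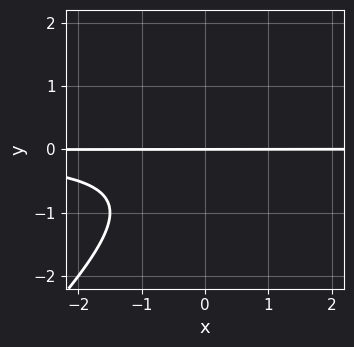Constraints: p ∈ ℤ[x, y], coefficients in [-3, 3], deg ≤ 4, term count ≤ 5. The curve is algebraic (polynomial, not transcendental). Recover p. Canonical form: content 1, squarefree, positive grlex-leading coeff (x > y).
2*x*y^2 - 2*y^3 - y^2 - 2*y

(a) deg p = 3.
(b) Checking where it meets the axes: one y-axis crossing is at y = 0; every point of the x-axis in the box is on the curve.
(c) Assembling these constraints gives the stated polynomial.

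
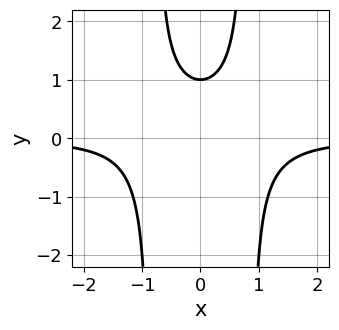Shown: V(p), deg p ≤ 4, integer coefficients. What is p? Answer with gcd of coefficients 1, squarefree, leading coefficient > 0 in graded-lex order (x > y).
First, deg p = 3.
Then, symmetries: mirror symmetry x ↦ −x ⇒ only even powers of x.
Then, checking where it meets the axes: one y-axis crossing is at y = 1; the curve avoids every integer x-axis point in the box.
Finally, matching integer coefficients to the picture gives p.

3*x^2*y - 2*y + 2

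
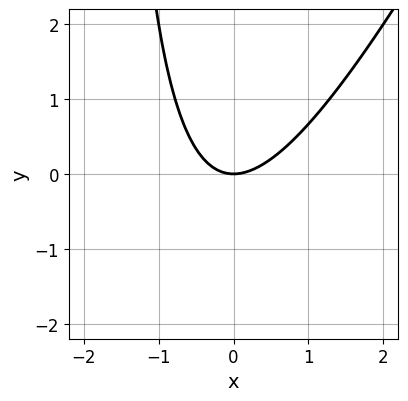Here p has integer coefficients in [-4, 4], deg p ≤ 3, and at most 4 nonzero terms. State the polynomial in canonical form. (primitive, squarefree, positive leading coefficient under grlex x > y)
2*x^2 - x*y - 2*y

1. deg p = 2. A generic line meets the curve in up to 2 points.
2. Checking where it meets the axes: it meets the y-axis at y = 0 (among the integer gridlines); one x-axis crossing is at x = 0.
3. Together with the visible shape, these determine p as stated.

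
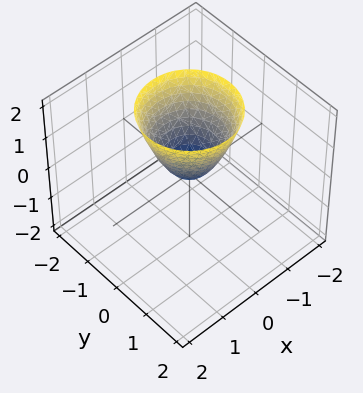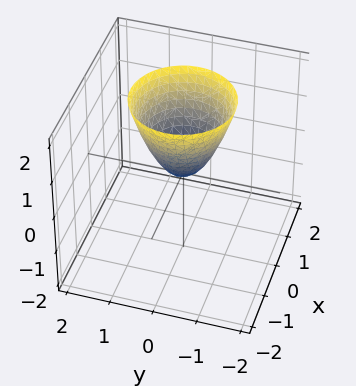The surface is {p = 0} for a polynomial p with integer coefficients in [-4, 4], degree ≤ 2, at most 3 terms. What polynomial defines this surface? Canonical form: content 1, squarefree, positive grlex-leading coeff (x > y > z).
3*x^2 + 3*y^2 - 2*z

1. Degree: a paraboloid; a quadric, so deg p = 2.
2. Symmetries: the z-axis is an axis of rotation, so x and y enter only as x² + y².
3. From the axis intercepts and sections: a circular section at z = 2 has radius between 1 and 2; one y-axis crossing is at y = 0; one z-axis crossing is at z = 0.
4. Solving for integer coefficients yields p as stated.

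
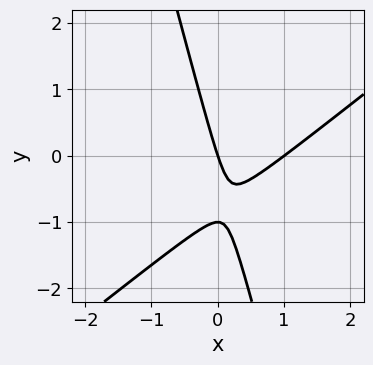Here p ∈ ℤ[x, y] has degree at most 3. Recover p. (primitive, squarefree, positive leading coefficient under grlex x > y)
First, the degree is 2 — no degree-1 curve has this shape.
Then, observable constraints: among the integer gridlines, it crosses the y-axis at y ∈ {-1, 0}; among the integer gridlines, it crosses the x-axis at x ∈ {0, 1}.
Finally, the integer polynomial consistent with all of this is the stated p.

3*x^2 - 3*x*y - y^2 - 3*x - y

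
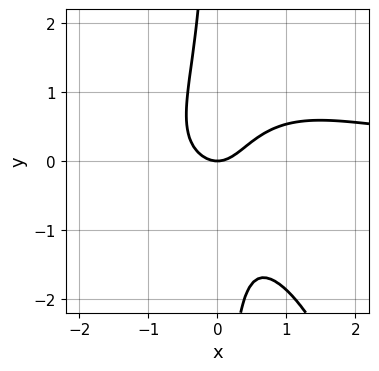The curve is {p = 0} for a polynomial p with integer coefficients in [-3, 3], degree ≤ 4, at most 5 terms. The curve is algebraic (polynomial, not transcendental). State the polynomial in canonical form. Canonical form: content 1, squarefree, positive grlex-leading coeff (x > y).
(a) The degree is 4 — no degree-3 curve has this shape.
(b) Checking where it meets the axes: it meets the y-axis at y = 0 (among the integer gridlines); it meets the x-axis at x = 0 (among the integer gridlines).
(c) Assembling these constraints gives the stated polynomial.

2*x^3*y + 3*x*y^2 - 3*x^2 + 2*y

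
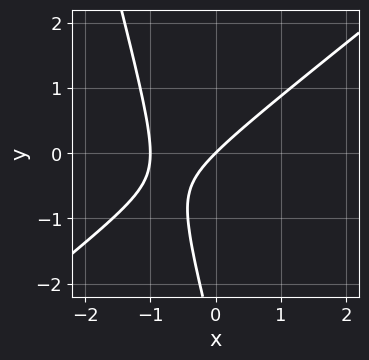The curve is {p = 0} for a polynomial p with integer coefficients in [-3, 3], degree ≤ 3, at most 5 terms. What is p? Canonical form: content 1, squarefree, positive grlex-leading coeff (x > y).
1. deg p = 2.
2. From the visible intercepts: among the integer gridlines, it crosses the x-axis at x ∈ {-1, 0}; it meets the y-axis at y = 0 (among the integer gridlines).
3. The integer polynomial consistent with all of this is the stated p.

3*x^2 - 3*x*y - y^2 + 3*x - 3*y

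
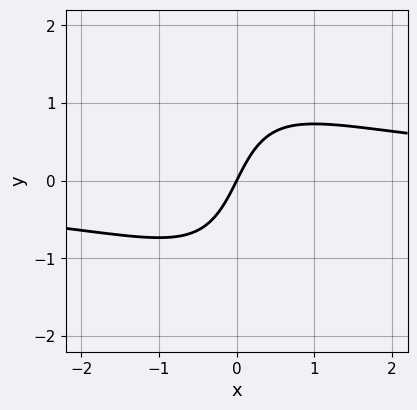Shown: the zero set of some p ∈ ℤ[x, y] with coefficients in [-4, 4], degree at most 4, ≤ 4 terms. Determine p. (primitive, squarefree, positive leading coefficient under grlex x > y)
First, deg p = 3.
Then, from the visible intercepts: it meets the y-axis at y = 0 (among the integer gridlines); it meets the x-axis at x = 0 (among the integer gridlines).
Finally, putting this together gives p.

x^2*y + x*y^2 - 2*x + y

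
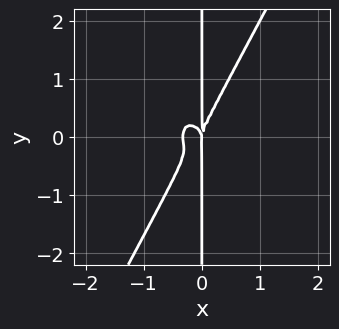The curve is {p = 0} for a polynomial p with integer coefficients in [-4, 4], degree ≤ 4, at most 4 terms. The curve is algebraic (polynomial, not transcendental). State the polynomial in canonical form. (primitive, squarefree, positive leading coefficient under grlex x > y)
First, the degree is 4 — a generic line meets the curve in up to 4 points.
Next, reading off the gridlines: the visible y-axis segment lies entirely on the curve; one x-axis crossing is at x = 0.
Finally, these observations pin down the coefficients.

3*x^4 + x^2*y^2 - x*y^3 + x^3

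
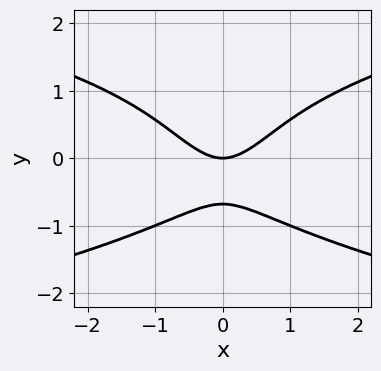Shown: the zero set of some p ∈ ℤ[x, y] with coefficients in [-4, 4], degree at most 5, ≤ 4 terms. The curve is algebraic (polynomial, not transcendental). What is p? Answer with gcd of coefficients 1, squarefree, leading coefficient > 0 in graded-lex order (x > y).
First, degree: the shape is more complex than any degree-3 curve, so deg p = 4.
Then, symmetries: mirror symmetry x ↦ −x ⇒ only even powers of x.
Then, against the integer gridlines: one y-axis crossing is at y = 0; it meets the x-axis at x = 0 (among the integer gridlines).
Finally, these observations pin down the coefficients.

y^4 - x^2 + y^2 + y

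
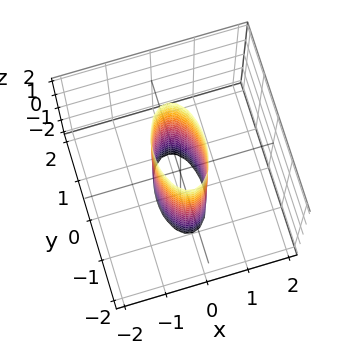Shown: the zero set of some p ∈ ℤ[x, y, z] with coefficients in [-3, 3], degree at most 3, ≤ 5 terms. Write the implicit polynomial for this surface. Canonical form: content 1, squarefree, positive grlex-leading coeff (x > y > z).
3*x^2 + y^2 - 1

The degree is 2 — constant cross-section along one axis; a quadric.
Symmetries: it's symmetric under x → −x, forcing even powers of x; mirror symmetry y ↦ −y ⇒ only even powers of y; mirror symmetry z ↦ −z ⇒ only even powers of z.
Reading off the gridlines: the y-axis gridline crossings are at y ∈ {-1, 1}; it misses every integer gridline on the z-axis.
Matching integer coefficients to the picture gives p.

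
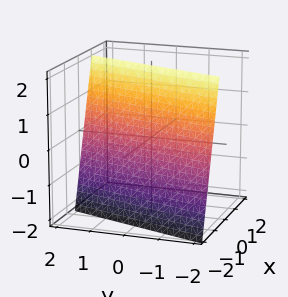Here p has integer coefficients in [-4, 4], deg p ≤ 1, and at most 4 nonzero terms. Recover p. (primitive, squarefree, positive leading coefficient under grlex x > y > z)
First, deg p = 1. Every cross-section is a straight line — this is a plane.
Then, reading off the gridlines: it meets the z-axis at z = 2 (among the integer gridlines); it crosses the y-axis at the gridline y = 2.
Finally, the integer polynomial consistent with all of this is the stated p.

3*x - y - z + 2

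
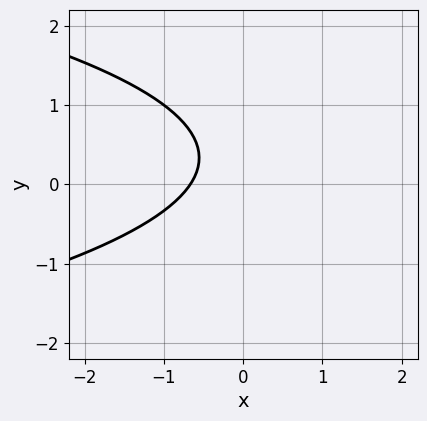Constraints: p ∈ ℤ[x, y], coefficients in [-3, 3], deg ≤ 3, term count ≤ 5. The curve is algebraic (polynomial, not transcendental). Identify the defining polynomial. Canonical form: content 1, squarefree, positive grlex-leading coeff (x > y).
First, degree: no degree-1 curve has this shape, so deg p = 2.
Then, observable constraints: it misses every integer gridline on the y-axis.
Finally, these observations pin down the coefficients.

3*y^2 + 3*x - 2*y + 2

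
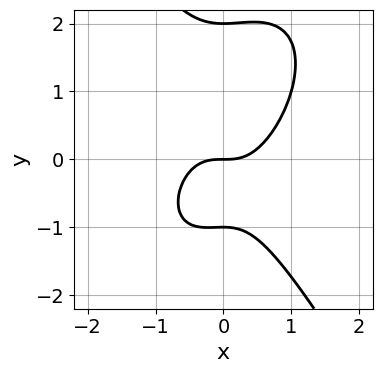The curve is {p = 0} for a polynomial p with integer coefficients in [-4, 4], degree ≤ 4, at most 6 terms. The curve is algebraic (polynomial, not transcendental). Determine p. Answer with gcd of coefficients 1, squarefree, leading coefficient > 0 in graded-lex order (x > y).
1. The degree is 3 — no degree-2 curve has this shape.
2. Against the integer gridlines: it meets the x-axis at x = 0 (among the integer gridlines); among the integer gridlines, it crosses the y-axis at y ∈ {-1, 0, 2}.
3. The integer polynomial consistent with all of this is the stated p.

3*x^3 - x^2*y + y^3 - y^2 - 2*y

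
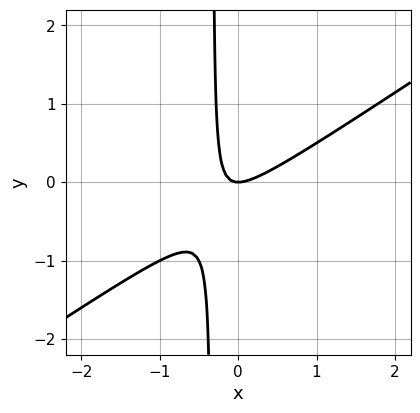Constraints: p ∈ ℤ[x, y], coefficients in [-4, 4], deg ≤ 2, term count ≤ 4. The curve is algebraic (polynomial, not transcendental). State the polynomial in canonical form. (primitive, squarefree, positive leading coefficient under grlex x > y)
First, deg p = 2.
Then, from the axis intercepts and sections: one x-axis crossing is at x = 0; one y-axis crossing is at y = 0.
Finally, these observations pin down the coefficients.

2*x^2 - 3*x*y - y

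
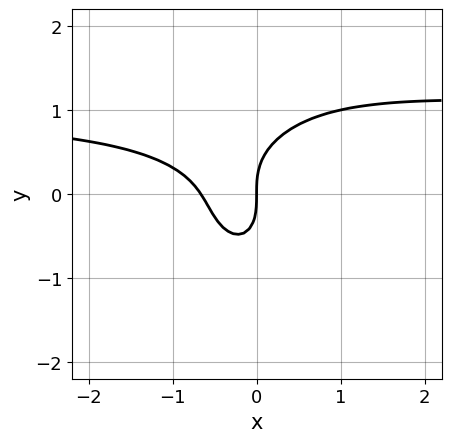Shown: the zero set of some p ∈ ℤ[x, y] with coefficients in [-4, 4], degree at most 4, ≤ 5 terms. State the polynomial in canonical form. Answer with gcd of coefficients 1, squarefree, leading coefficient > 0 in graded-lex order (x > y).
3*x^2*y + 2*y^3 - 3*x^2 - 2*x

First, deg p = 3. No degree-2 curve has this shape.
Then, from the visible intercepts: it crosses the x-axis at the gridline x = 0; it crosses the y-axis at the gridline y = 0.
Finally, matching integer coefficients to the picture gives p.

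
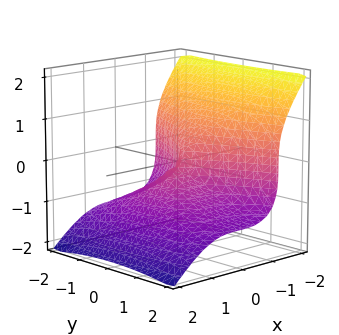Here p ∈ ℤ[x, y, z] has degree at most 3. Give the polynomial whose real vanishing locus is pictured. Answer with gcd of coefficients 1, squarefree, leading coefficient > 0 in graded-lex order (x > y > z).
2*x^3 + 2*z^3 + y^2

First, deg p = 3. A generic line meets the surface in up to 3 points.
Then, from the visible intercepts: it crosses the y-axis at the gridline y = 0; it crosses the x-axis at the gridline x = 0.
Finally, together with the visible shape, these determine p as stated.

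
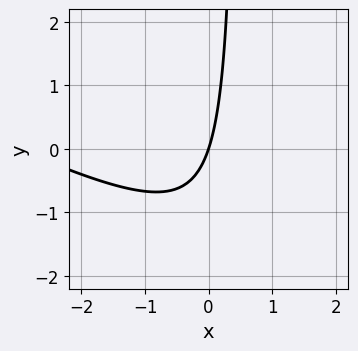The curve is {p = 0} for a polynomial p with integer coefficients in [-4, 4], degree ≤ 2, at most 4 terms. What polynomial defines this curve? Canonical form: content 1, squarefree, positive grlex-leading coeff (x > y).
(a) The degree is 2 — the shape is more complex than any degree-1 curve.
(b) From the axis intercepts and sections: it crosses the y-axis at the gridline y = 0; it crosses the x-axis at the gridline x = 0.
(c) Fitting integer coefficients to these (and the overall shape) gives p.

x^2 + 2*x*y + 3*x - y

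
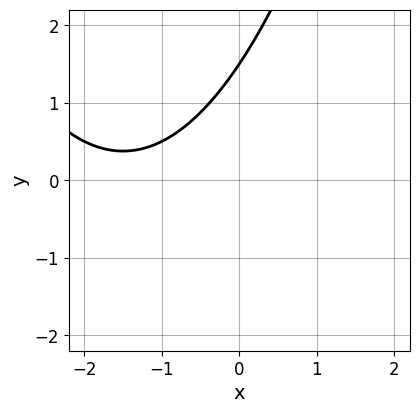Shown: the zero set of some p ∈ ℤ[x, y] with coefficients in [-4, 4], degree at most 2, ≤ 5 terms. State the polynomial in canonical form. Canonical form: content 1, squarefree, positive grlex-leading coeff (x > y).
Degree: the shape is more complex than any degree-1 curve, so deg p = 2.
Checking where it meets the axes: no x-intercept at any integer in the box.
Putting this together gives p.

x^2 + 3*x - 2*y + 3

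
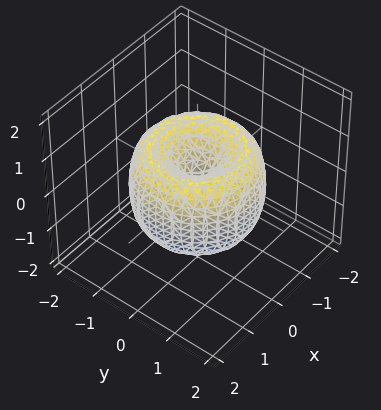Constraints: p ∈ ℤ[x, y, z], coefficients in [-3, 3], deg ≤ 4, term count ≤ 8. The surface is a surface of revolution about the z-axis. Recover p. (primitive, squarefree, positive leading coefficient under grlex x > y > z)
1. The degree is 4 — a generic line meets the surface in up to 4 points.
2. Symmetries: the z-axis is an axis of rotation, so x and y enter only as x² + y².
3. Reading off the gridlines: one x-axis crossing is at x = 0; one y-axis crossing is at y = 0.
4. Matching integer coefficients to the picture gives p.

x^4 + 2*x^2*y^2 + y^4 - 2*x^2 - 2*y^2 + z^2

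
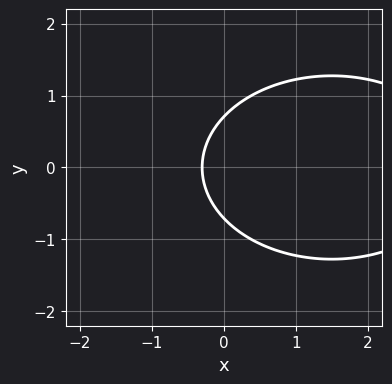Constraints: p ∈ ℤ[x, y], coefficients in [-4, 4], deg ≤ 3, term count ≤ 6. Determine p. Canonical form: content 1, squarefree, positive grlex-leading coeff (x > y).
x^2 + 2*y^2 - 3*x - 1

First, the degree is 2 — a generic line meets the curve in up to 2 points.
Next, symmetries: mirror symmetry y ↦ −y ⇒ only even powers of y.
Finally, the integer polynomial consistent with all of this is the stated p.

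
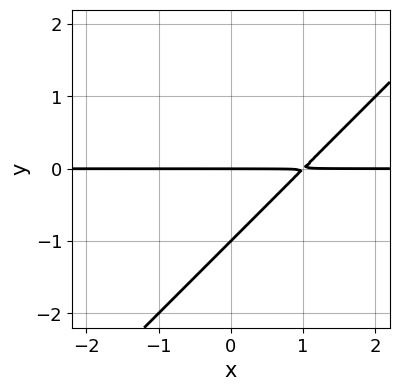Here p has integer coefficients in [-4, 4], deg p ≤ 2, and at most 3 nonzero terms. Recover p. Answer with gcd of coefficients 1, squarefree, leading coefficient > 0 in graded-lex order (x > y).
x*y - y^2 - y

(a) The degree is 2 — no degree-1 curve has this shape.
(b) Reading off the gridlines: among the integer gridlines, it crosses the y-axis at y ∈ {-1, 0}; every point of the x-axis in the box is on the curve.
(c) The integer polynomial consistent with all of this is the stated p.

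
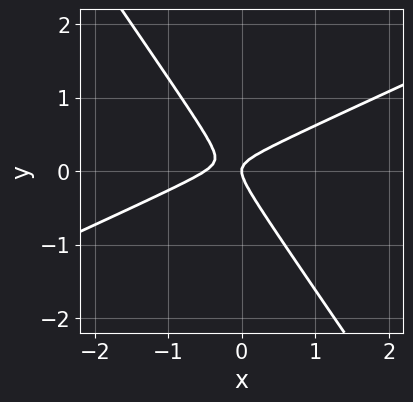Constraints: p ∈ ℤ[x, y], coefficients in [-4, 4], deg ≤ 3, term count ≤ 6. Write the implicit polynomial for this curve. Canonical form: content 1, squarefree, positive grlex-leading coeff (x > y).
2*x^2 - 3*x*y - 3*y^2 + x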